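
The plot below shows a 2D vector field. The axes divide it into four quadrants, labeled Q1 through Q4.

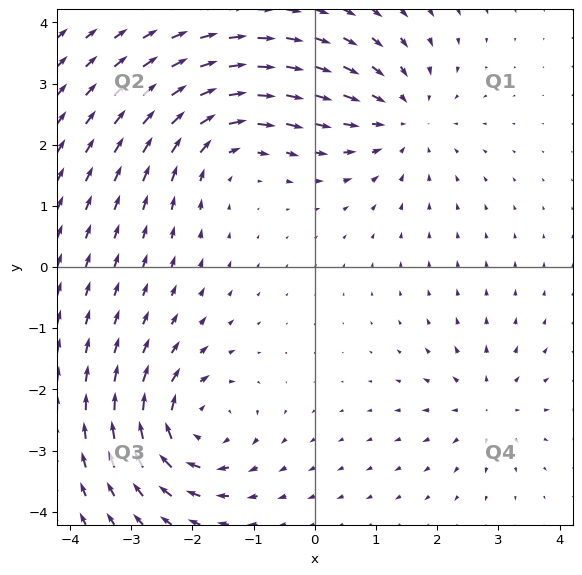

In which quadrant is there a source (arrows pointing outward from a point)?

Q4

The source sits at approximately (2.8, -2.3), which lies in quadrant Q4. The divergence there is about +4, positive as expected for a source.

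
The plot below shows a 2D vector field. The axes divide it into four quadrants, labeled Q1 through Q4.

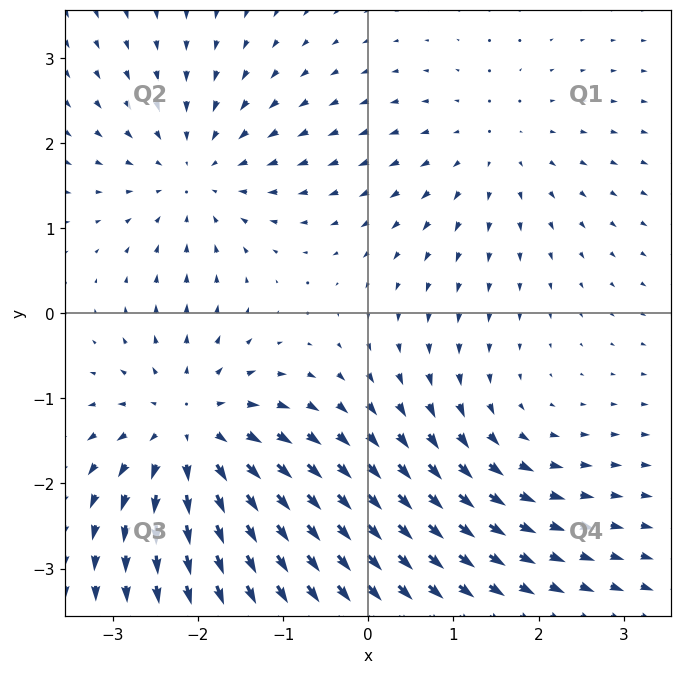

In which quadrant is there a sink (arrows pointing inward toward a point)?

Q2

The sink sits at approximately (-2.0, 1.6), which lies in quadrant Q2. The divergence there is about -3, negative as expected for a sink.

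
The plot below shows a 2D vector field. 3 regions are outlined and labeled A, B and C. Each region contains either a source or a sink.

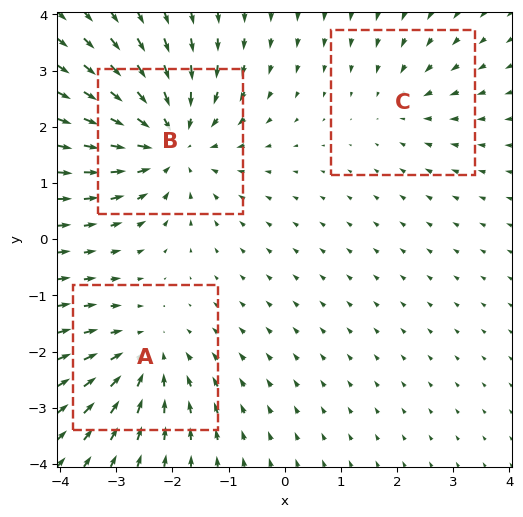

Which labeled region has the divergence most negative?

B

Divergence at each region's feature centre — A: about -3, B: about -4, C: about -2. Region B is most negative.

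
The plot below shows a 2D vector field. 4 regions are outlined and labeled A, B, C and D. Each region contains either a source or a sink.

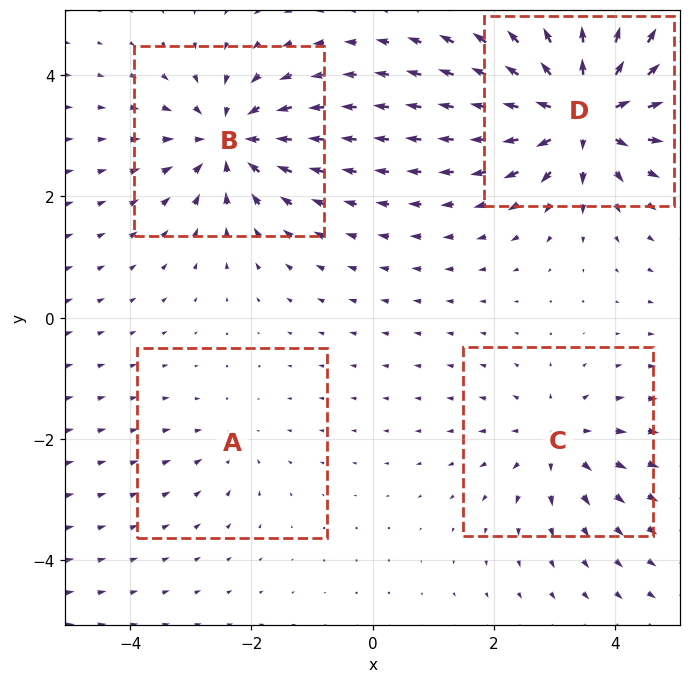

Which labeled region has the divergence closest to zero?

Divergence at each region's feature centre — A: about -2, B: about -6, C: about +4, D: about +8. Region A is closest to zero.

A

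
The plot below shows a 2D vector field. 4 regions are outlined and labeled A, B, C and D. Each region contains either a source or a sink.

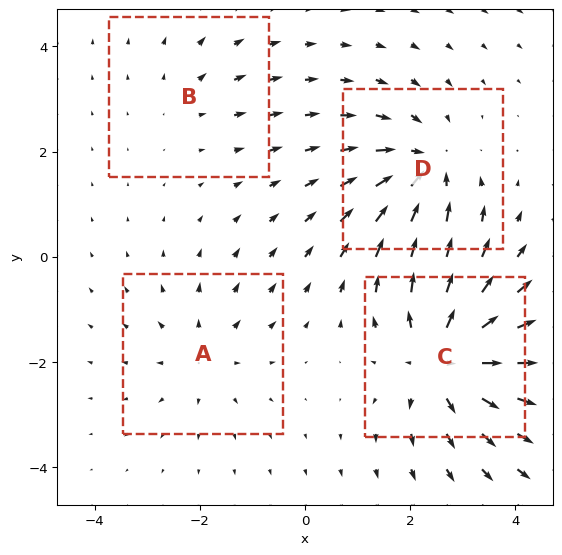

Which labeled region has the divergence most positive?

C

Divergence at each region's feature centre — A: about +3, B: about +2, C: about +7, D: about -5. Region C is most positive.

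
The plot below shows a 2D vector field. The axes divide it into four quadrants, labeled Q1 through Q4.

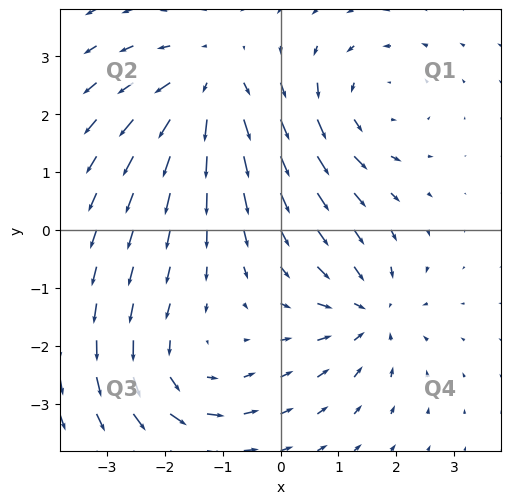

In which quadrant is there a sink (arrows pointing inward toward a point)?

Q4

The sink sits at approximately (1.5, -1.4), which lies in quadrant Q4. The divergence there is about -5, negative as expected for a sink.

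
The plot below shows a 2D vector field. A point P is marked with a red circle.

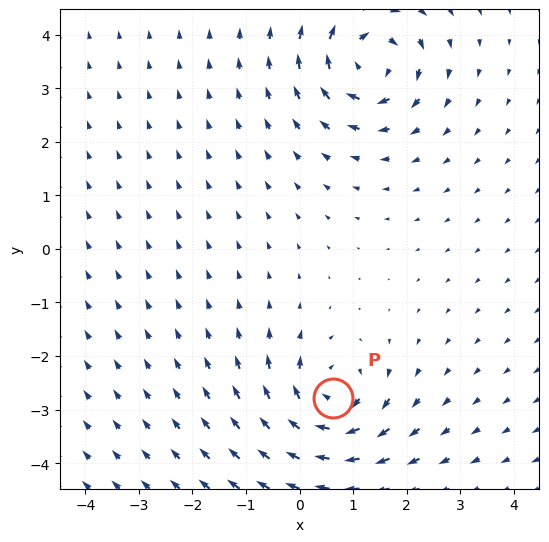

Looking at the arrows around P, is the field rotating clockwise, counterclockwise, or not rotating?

Near P at (0.6, -2.8) the arrows circulate clockwise. The curl (z-component) there is about -6; negative curl means clockwise rotation.

clockwise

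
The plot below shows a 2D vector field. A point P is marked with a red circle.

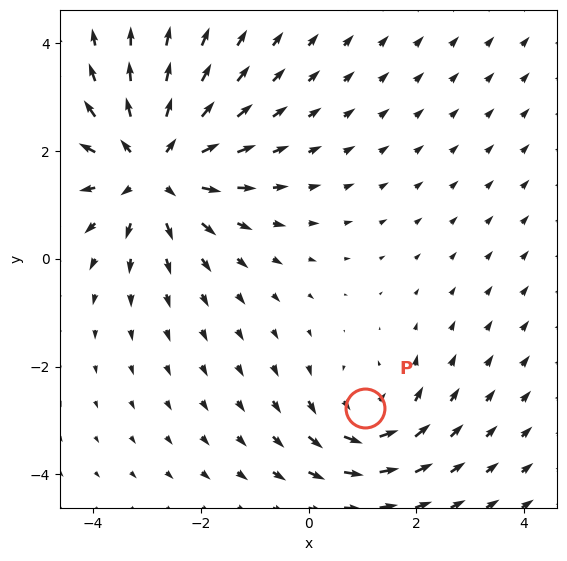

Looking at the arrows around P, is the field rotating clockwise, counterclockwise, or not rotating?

Near P at (1.0, -2.8) the arrows circulate counterclockwise. The curl (z-component) there is about +3; positive curl means counterclockwise rotation.

counterclockwise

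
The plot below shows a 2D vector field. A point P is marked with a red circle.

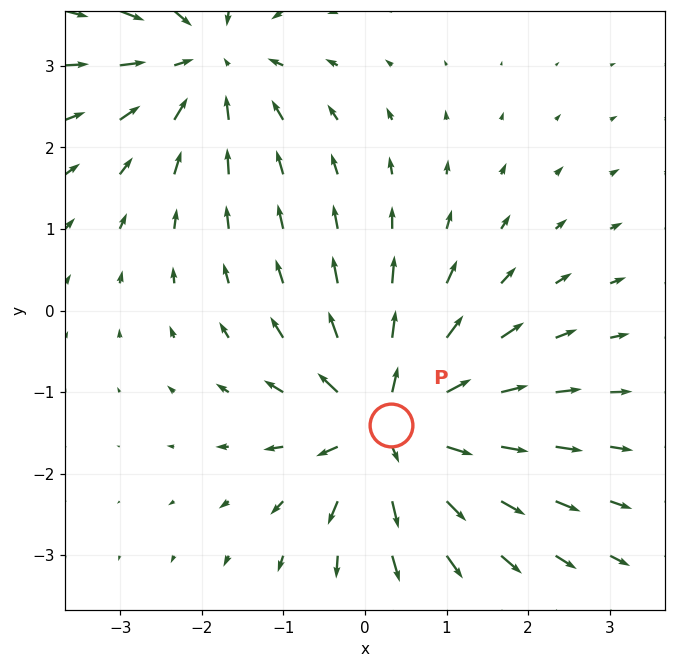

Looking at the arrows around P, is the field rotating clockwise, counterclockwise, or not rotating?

not rotating

Near P at (0.3, -1.4) the arrows show no circulation. The curl there is ≈0.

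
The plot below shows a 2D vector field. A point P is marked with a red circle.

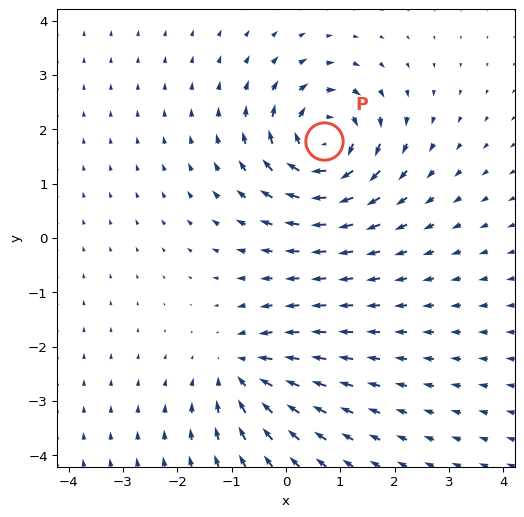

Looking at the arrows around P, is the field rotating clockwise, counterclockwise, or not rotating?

clockwise

Near P at (0.7, 1.8) the arrows circulate clockwise. The curl (z-component) there is about -7; negative curl means clockwise rotation.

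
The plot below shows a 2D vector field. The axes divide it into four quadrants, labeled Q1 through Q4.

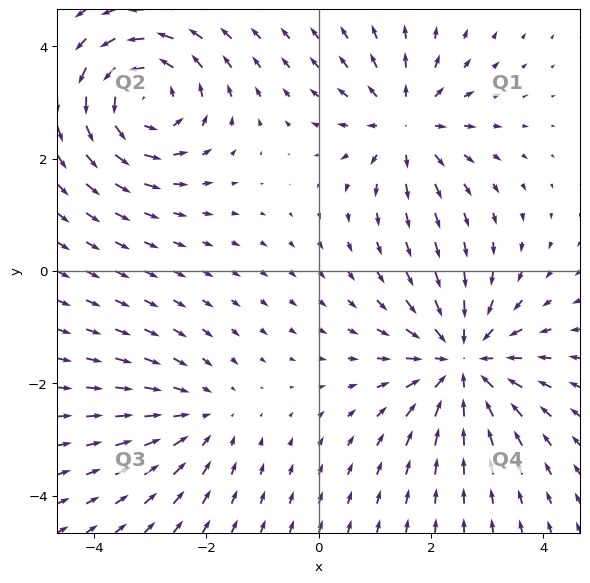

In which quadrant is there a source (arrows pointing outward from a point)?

The source sits at approximately (1.6, 2.6), which lies in quadrant Q1. The divergence there is about +4, positive as expected for a source.

Q1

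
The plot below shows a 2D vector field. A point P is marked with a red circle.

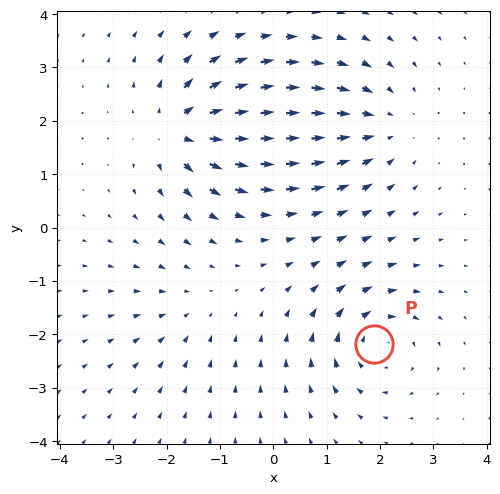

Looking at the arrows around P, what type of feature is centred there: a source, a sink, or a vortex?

vortex

At P (1.9, -2.2) the arrows circulate clockwise. Divergence ≈0, curl about -6 — near-zero divergence with nonzero curl is a vortex.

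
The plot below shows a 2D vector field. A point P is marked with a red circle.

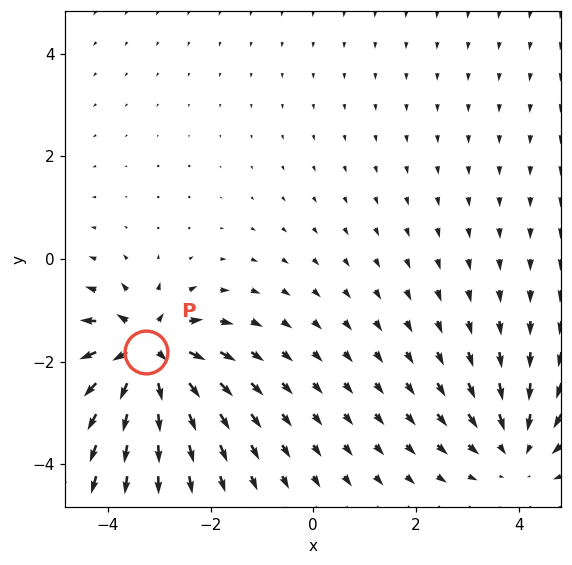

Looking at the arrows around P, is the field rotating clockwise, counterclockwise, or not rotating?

not rotating

Near P at (-3.3, -1.8) the arrows show no circulation. The curl there is ≈0.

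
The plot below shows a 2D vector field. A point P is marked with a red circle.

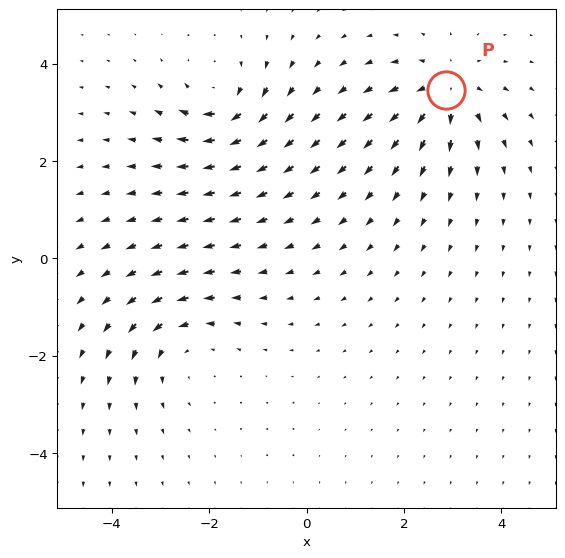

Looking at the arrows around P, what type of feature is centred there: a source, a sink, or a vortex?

source

At P (2.9, 3.5) the arrows spread outward. Divergence about +4, curl ≈0 — positive divergence with near-zero curl is a source.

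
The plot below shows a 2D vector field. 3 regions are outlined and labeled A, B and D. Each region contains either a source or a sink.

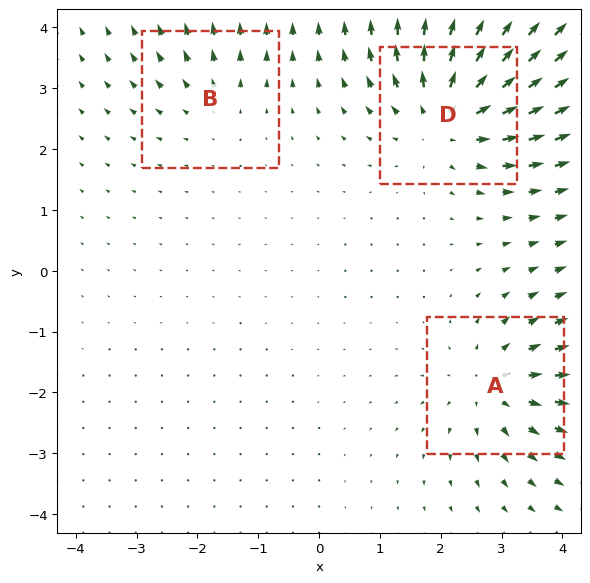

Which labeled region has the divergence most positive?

Divergence at each region's feature centre — A: about +4, B: about +2, D: about +5. Region D is most positive.

D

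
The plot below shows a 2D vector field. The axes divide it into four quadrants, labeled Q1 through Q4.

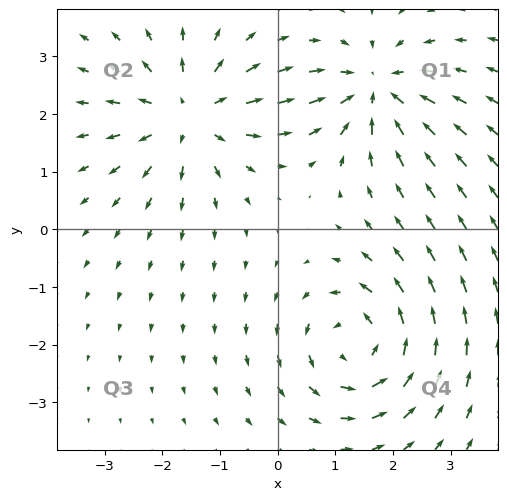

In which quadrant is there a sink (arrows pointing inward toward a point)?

The sink sits at approximately (1.7, 2.4), which lies in quadrant Q1. The divergence there is about -4, negative as expected for a sink.

Q1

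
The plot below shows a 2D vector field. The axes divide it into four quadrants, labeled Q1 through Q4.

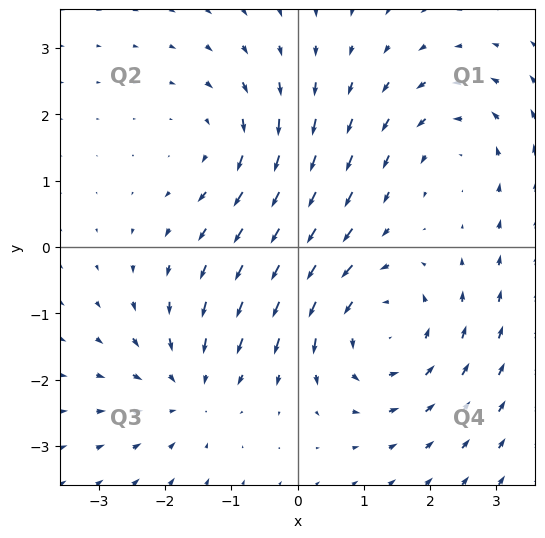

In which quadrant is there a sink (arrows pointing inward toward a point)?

The sink sits at approximately (-1.6, -2.2), which lies in quadrant Q3. The divergence there is about -3, negative as expected for a sink.

Q3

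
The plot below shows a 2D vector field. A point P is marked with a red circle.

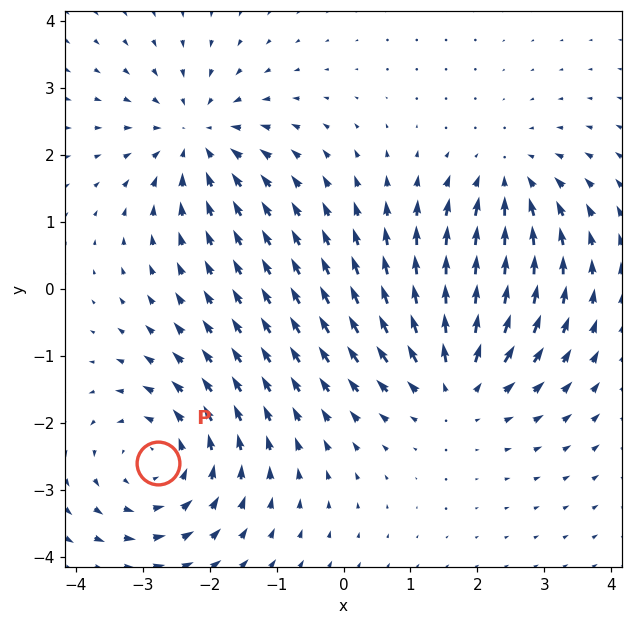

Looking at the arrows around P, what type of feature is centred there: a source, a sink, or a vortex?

vortex

At P (-2.8, -2.6) the arrows circulate counterclockwise. Divergence ≈0, curl about +4 — near-zero divergence with nonzero curl is a vortex.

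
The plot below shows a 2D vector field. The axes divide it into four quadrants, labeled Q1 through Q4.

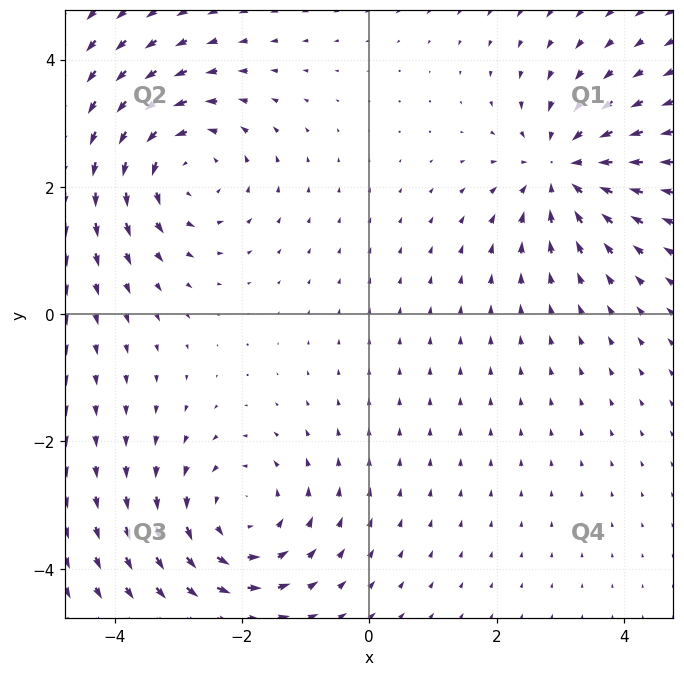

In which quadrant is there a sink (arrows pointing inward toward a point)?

The sink sits at approximately (3.0, 2.3), which lies in quadrant Q1. The divergence there is about -4, negative as expected for a sink.

Q1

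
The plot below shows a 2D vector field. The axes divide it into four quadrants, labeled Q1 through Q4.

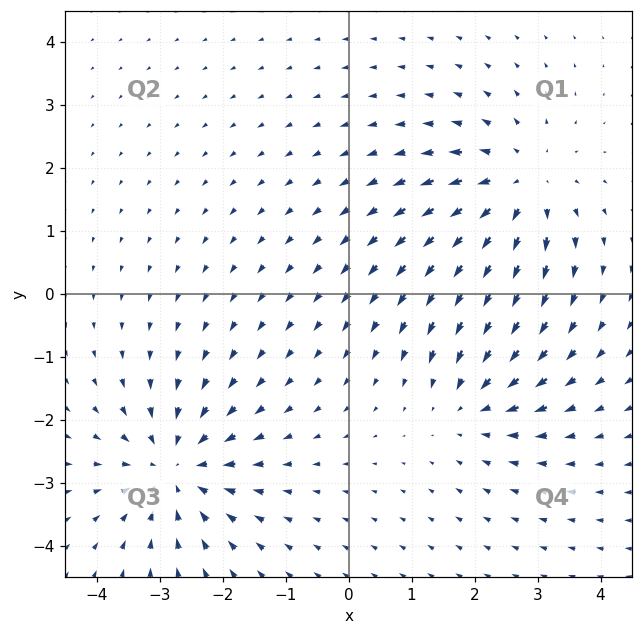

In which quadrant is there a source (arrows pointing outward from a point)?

The source sits at approximately (2.7, 1.7), which lies in quadrant Q1. The divergence there is about +4, positive as expected for a source.

Q1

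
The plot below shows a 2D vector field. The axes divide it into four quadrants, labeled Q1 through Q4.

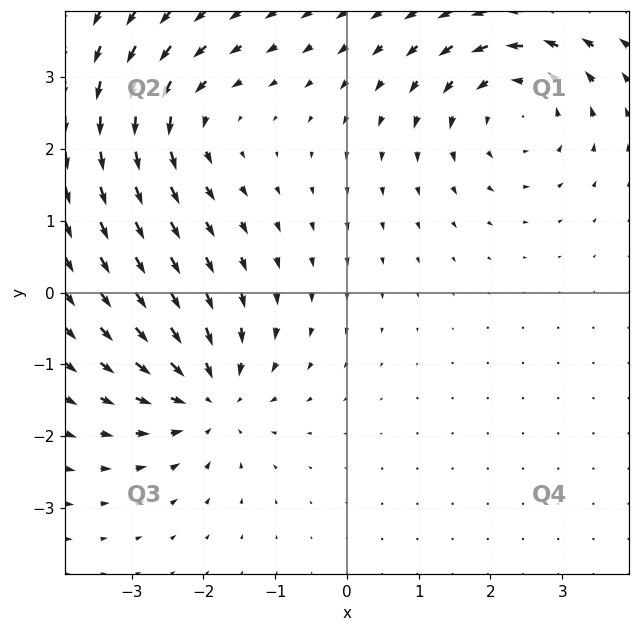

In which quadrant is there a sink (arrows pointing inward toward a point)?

Q3

The sink sits at approximately (-1.9, -1.5), which lies in quadrant Q3. The divergence there is about -5, negative as expected for a sink.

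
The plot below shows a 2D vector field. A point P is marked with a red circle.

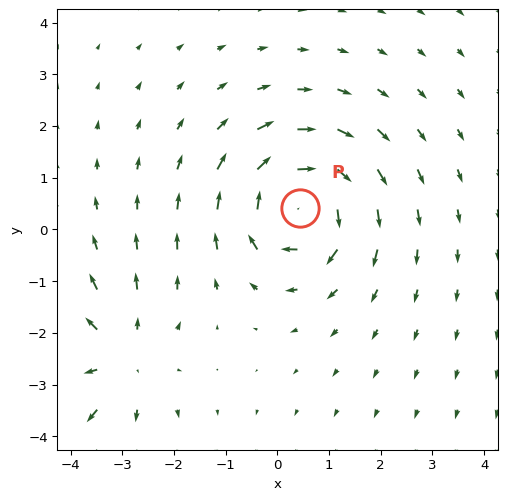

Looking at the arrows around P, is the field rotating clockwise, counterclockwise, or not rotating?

Near P at (0.4, 0.4) the arrows circulate clockwise. The curl (z-component) there is about -5; negative curl means clockwise rotation.

clockwise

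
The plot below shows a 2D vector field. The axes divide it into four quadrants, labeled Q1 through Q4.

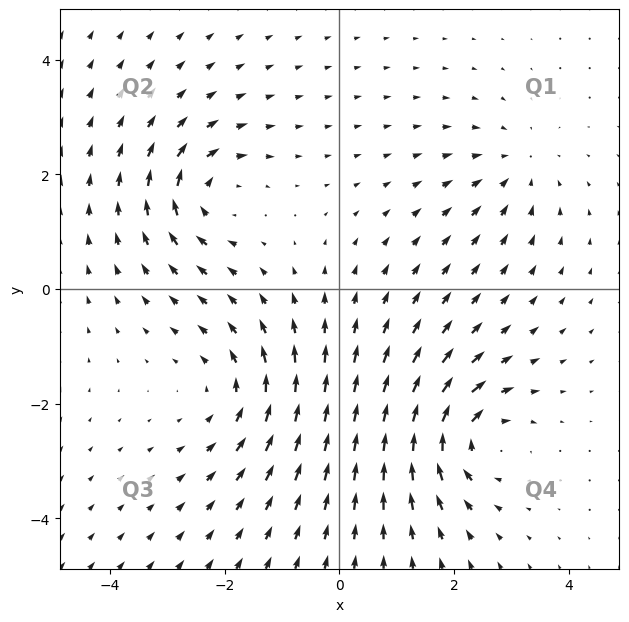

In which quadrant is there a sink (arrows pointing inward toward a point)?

The sink sits at approximately (3.1, 2.1), which lies in quadrant Q1. The divergence there is about -3, negative as expected for a sink.

Q1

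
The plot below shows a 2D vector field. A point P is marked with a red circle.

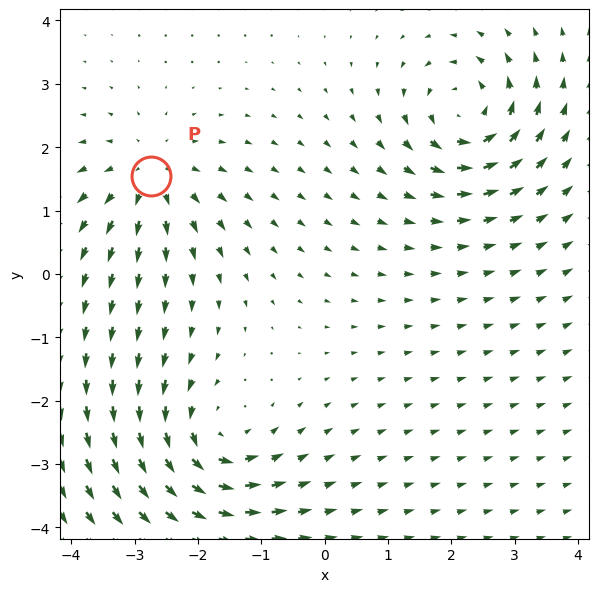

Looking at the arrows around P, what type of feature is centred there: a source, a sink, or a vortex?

source

At P (-2.7, 1.5) the arrows spread outward. Divergence about +4, curl ≈0 — positive divergence with near-zero curl is a source.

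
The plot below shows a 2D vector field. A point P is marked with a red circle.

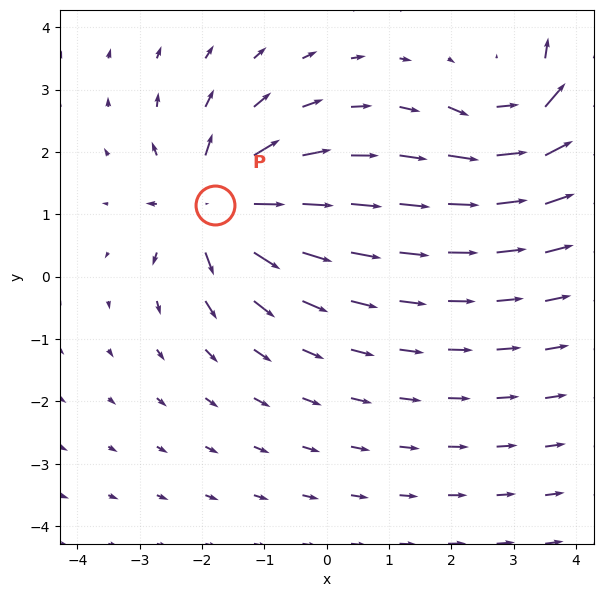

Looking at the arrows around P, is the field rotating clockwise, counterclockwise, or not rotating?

not rotating

Near P at (-1.8, 1.1) the arrows show no circulation. The curl there is ≈0.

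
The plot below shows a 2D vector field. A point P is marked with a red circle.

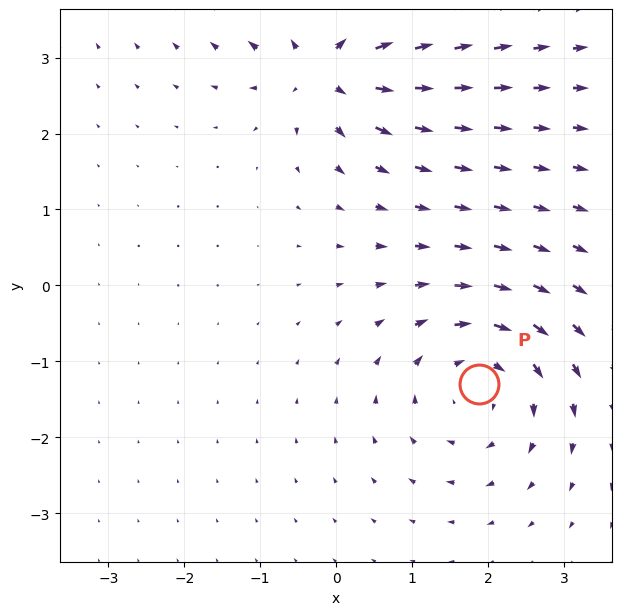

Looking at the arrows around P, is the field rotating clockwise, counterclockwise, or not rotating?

Near P at (1.9, -1.3) the arrows circulate clockwise. The curl (z-component) there is about -4; negative curl means clockwise rotation.

clockwise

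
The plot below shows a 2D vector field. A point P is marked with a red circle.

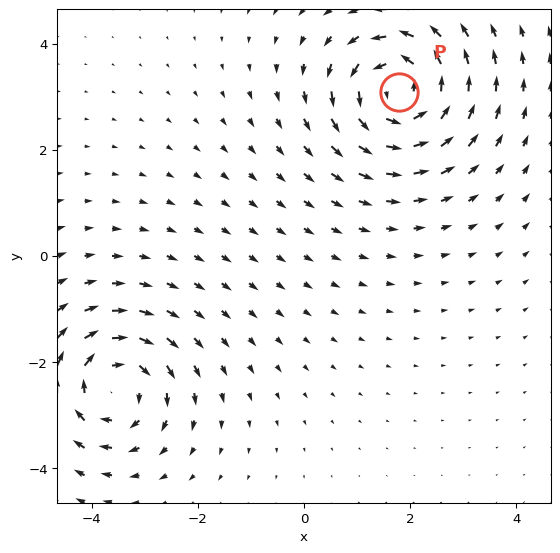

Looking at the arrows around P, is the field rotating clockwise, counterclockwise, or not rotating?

counterclockwise

Near P at (1.8, 3.1) the arrows circulate counterclockwise. The curl (z-component) there is about +6; positive curl means counterclockwise rotation.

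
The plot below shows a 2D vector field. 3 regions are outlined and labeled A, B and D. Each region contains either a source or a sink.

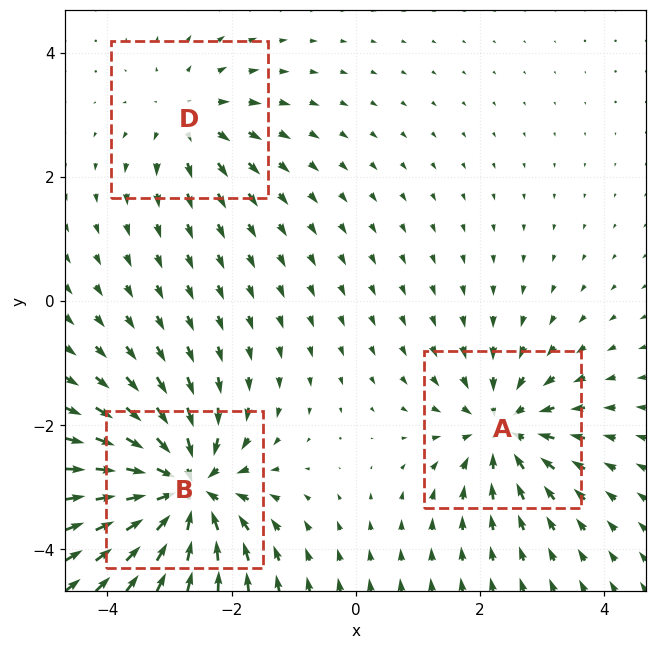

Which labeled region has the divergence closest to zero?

Divergence at each region's feature centre — A: about -4, B: about -6, D: about +3. Region D is closest to zero.

D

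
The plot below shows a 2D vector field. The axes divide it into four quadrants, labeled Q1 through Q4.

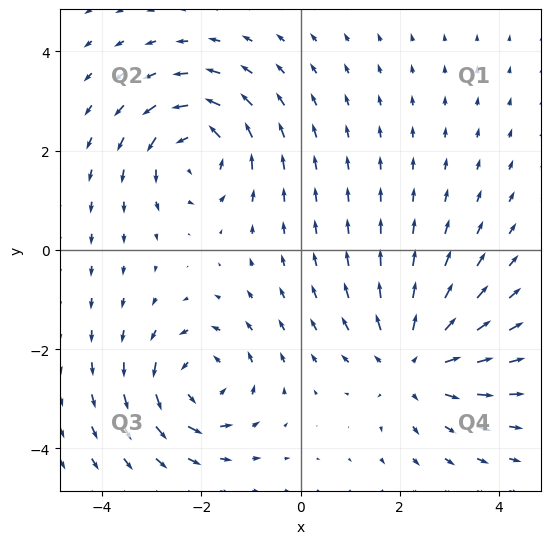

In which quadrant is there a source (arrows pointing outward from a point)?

The source sits at approximately (2.3, -2.3), which lies in quadrant Q4. The divergence there is about +4, positive as expected for a source.

Q4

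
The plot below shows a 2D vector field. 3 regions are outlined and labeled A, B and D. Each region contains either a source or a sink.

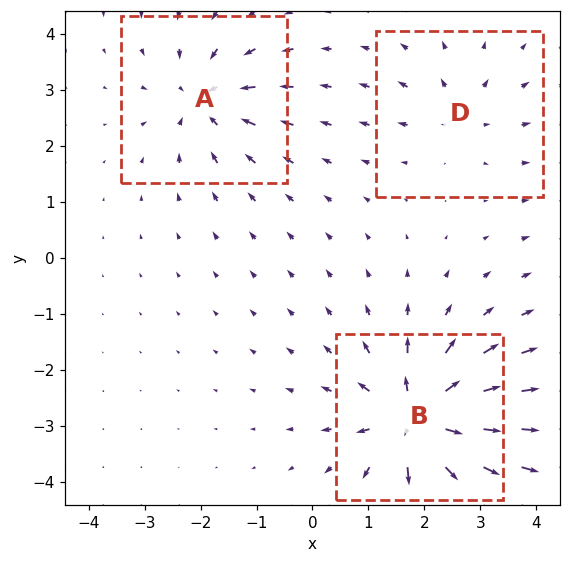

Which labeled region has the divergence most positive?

Divergence at each region's feature centre — A: about -4, B: about +6, D: about +3. Region B is most positive.

B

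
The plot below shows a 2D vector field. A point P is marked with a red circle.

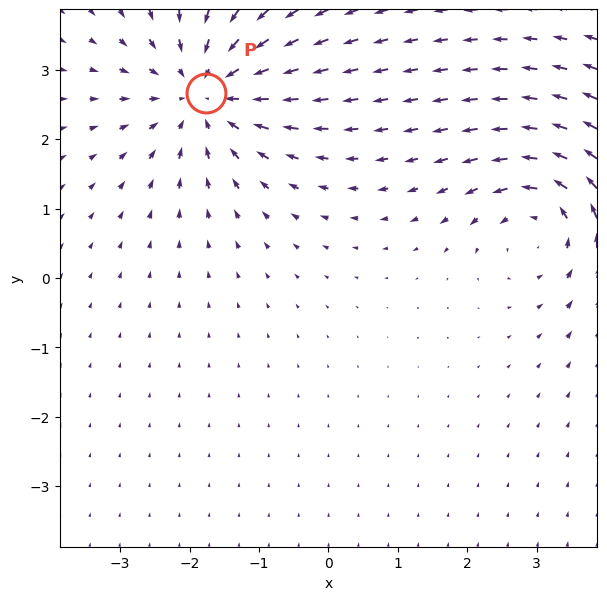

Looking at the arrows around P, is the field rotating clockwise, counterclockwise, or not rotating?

Near P at (-1.8, 2.7) the arrows show no circulation. The curl there is ≈0.

not rotating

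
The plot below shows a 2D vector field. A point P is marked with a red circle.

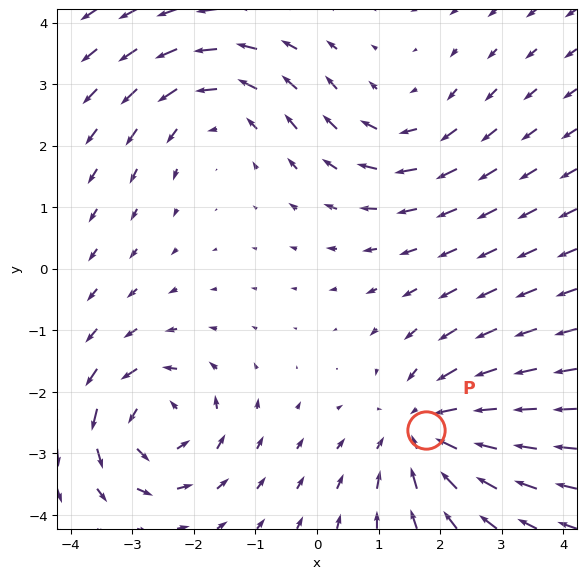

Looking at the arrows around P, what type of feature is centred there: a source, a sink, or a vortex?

At P (1.8, -2.6) the arrows converge inward. Divergence about -3, curl ≈0 — negative divergence with near-zero curl is a sink.

sink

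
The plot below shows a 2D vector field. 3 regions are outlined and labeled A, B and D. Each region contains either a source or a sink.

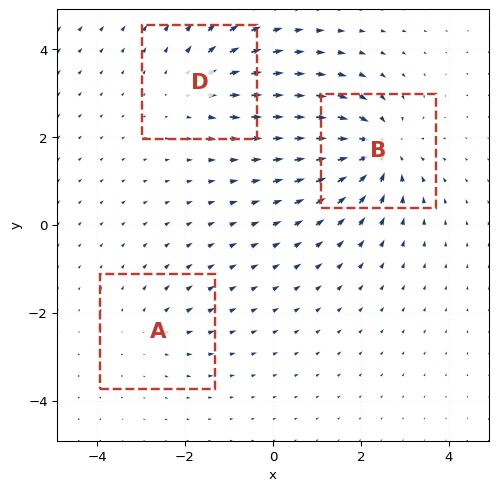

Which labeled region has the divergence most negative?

B

Divergence at each region's feature centre — A: about +2, B: about -5, D: about +3. Region B is most negative.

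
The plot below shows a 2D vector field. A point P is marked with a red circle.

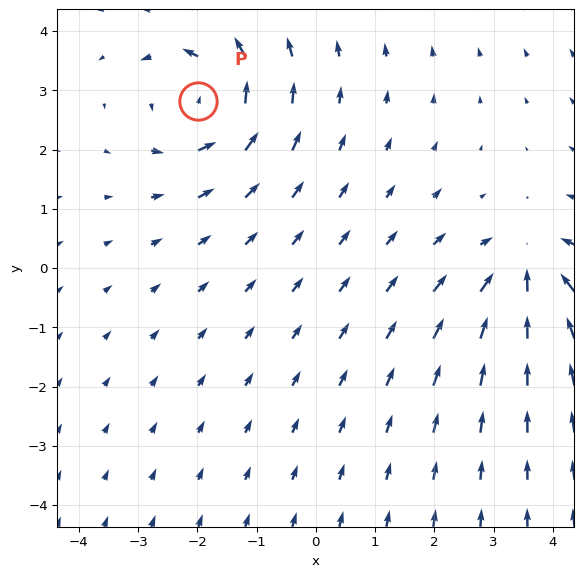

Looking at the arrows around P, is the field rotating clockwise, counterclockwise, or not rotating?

counterclockwise

Near P at (-2.0, 2.8) the arrows circulate counterclockwise. The curl (z-component) there is about +3; positive curl means counterclockwise rotation.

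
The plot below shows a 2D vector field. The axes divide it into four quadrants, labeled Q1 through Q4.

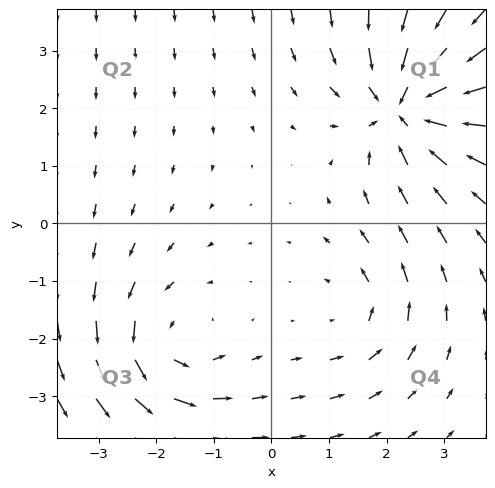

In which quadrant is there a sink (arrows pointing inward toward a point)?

The sink sits at approximately (2.3, 2.0), which lies in quadrant Q1. The divergence there is about -6, negative as expected for a sink.

Q1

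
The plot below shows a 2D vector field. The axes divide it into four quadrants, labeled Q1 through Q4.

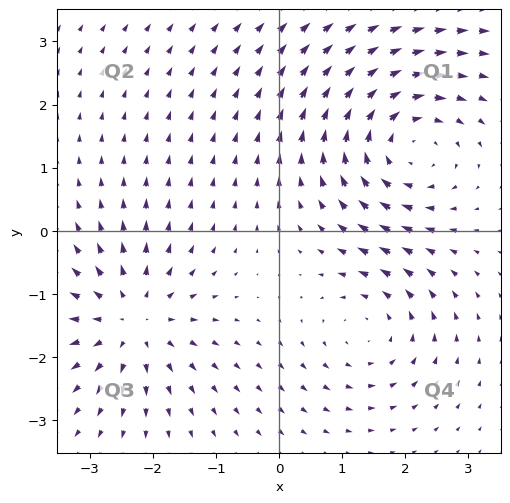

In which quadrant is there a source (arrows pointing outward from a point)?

Q3

The source sits at approximately (-2.3, -1.4), which lies in quadrant Q3. The divergence there is about +3, positive as expected for a source.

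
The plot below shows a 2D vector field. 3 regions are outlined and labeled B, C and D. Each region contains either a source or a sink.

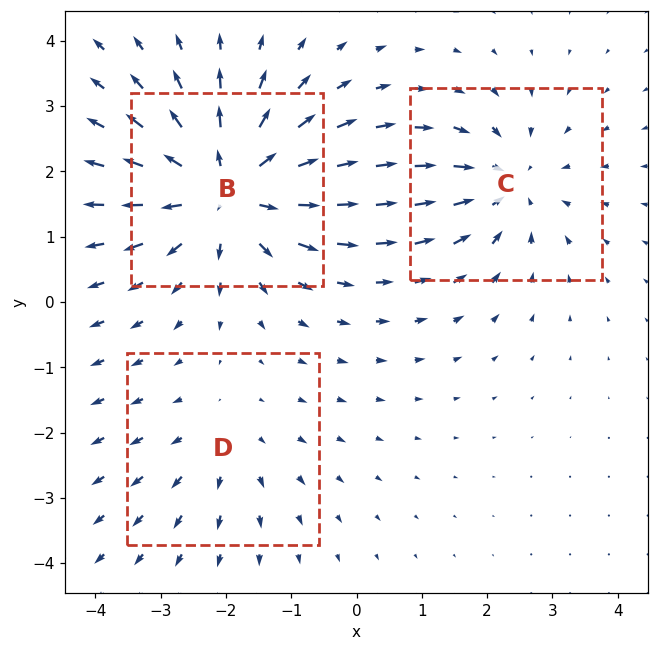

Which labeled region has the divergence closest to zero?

D

Divergence at each region's feature centre — B: about +5, C: about -3, D: about +2. Region D is closest to zero.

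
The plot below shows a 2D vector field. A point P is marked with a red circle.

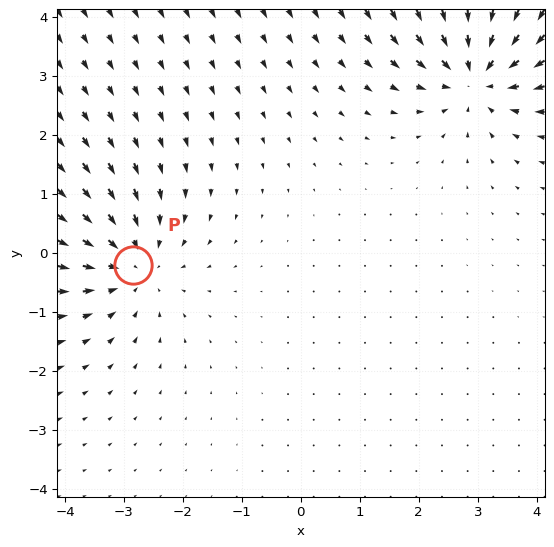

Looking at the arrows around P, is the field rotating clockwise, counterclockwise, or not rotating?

not rotating

Near P at (-2.9, -0.2) the arrows show no circulation. The curl there is ≈0.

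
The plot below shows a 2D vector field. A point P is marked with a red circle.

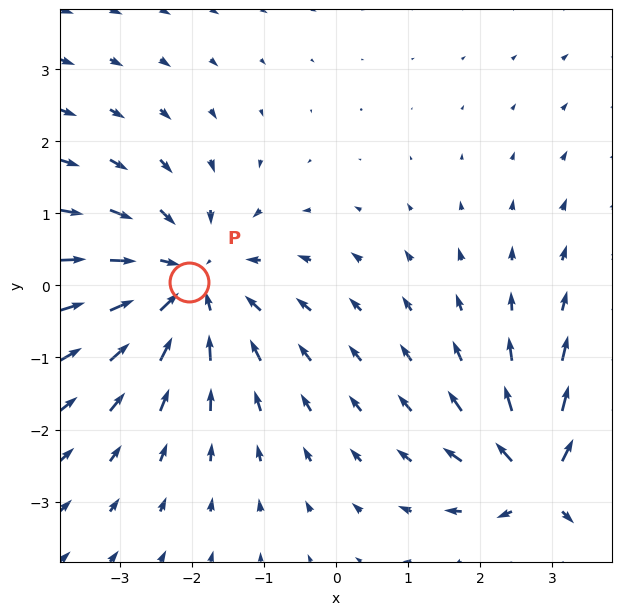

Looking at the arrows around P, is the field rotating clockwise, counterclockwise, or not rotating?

Near P at (-2.0, 0.0) the arrows show no circulation. The curl there is ≈0.

not rotating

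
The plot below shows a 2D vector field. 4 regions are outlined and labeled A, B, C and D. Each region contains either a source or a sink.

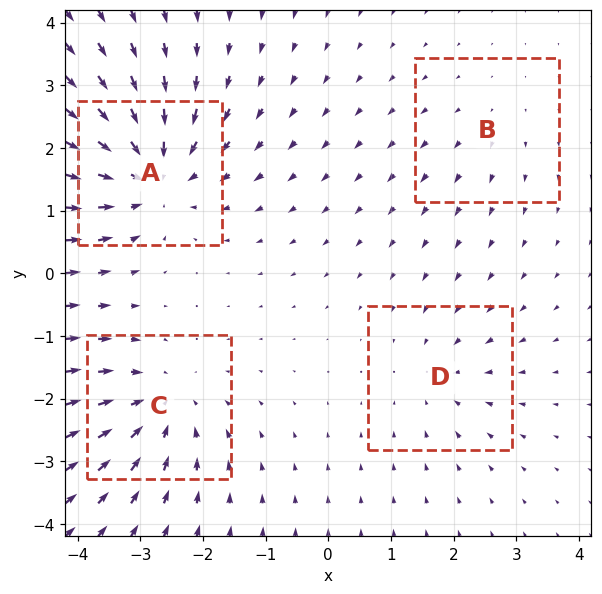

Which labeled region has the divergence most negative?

Divergence at each region's feature centre — A: about -7, B: about +2, C: about -5, D: about -3. Region A is most negative.

A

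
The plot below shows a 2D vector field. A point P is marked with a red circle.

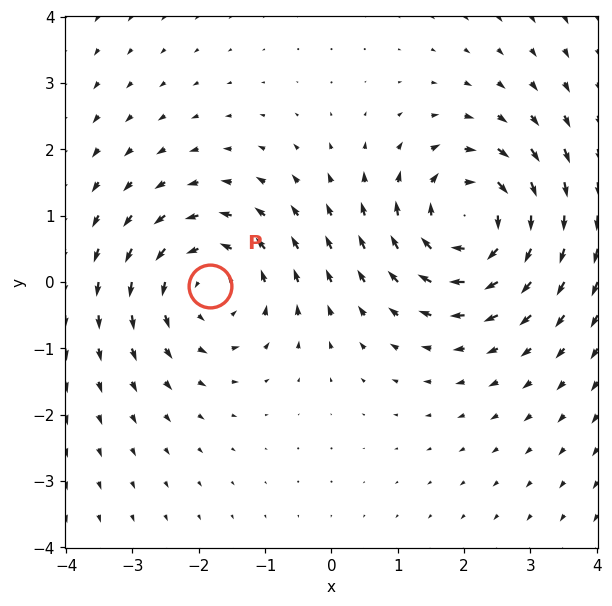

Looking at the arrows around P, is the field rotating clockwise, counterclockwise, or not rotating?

counterclockwise

Near P at (-1.8, -0.1) the arrows circulate counterclockwise. The curl (z-component) there is about +3; positive curl means counterclockwise rotation.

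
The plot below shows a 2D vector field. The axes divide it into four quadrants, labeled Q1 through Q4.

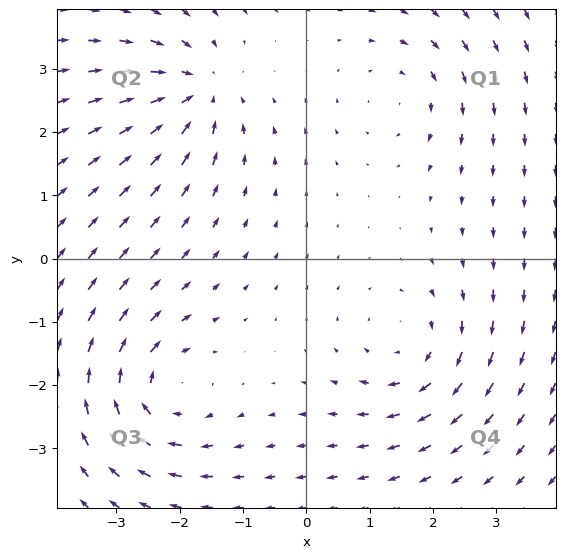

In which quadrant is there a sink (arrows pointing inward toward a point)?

The sink sits at approximately (-1.7, 2.6), which lies in quadrant Q2. The divergence there is about -5, negative as expected for a sink.

Q2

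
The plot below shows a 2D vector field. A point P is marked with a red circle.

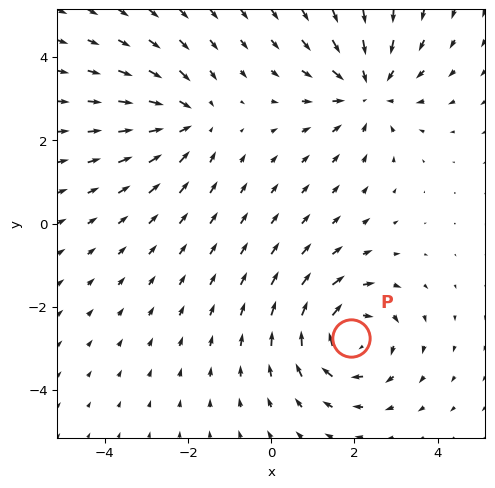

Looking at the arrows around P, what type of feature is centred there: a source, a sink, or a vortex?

At P (1.9, -2.7) the arrows circulate clockwise. Divergence ≈0, curl about -4 — near-zero divergence with nonzero curl is a vortex.

vortex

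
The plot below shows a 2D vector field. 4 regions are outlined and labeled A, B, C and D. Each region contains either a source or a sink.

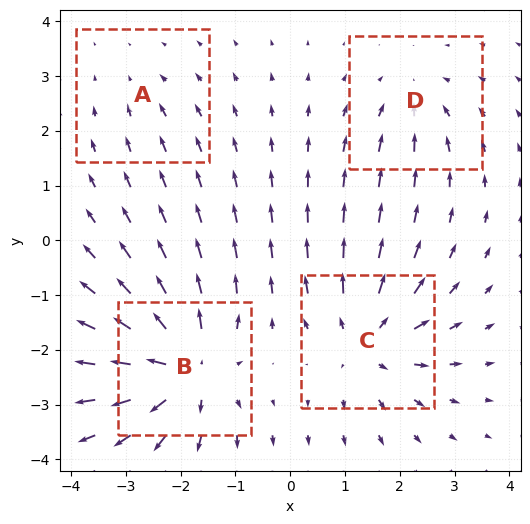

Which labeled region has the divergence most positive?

Divergence at each region's feature centre — A: about -2, B: about +8, C: about +6, D: about -4. Region B is most positive.

B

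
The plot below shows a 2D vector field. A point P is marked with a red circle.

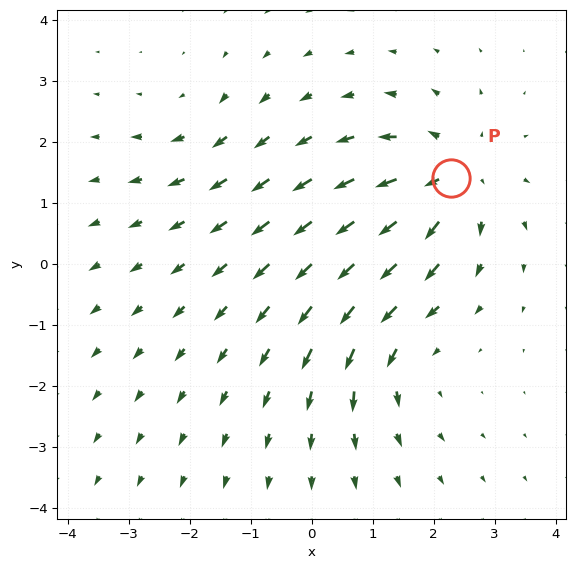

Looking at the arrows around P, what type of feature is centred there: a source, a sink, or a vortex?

source

At P (2.3, 1.4) the arrows spread outward. Divergence about +5, curl ≈0 — positive divergence with near-zero curl is a source.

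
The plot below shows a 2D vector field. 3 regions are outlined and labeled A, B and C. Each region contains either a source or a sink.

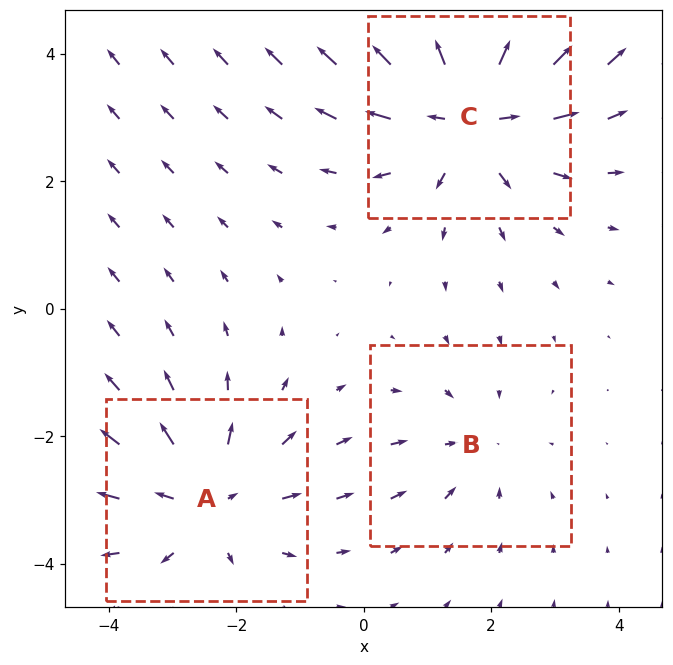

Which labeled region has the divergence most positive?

C

Divergence at each region's feature centre — A: about +3, B: about -2, C: about +4. Region C is most positive.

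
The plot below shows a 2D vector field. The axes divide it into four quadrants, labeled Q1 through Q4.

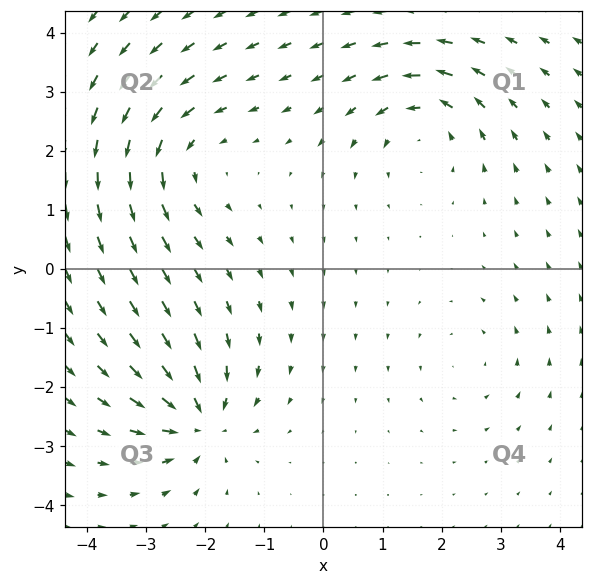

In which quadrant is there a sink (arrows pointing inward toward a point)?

The sink sits at approximately (-2.1, -2.6), which lies in quadrant Q3. The divergence there is about -6, negative as expected for a sink.

Q3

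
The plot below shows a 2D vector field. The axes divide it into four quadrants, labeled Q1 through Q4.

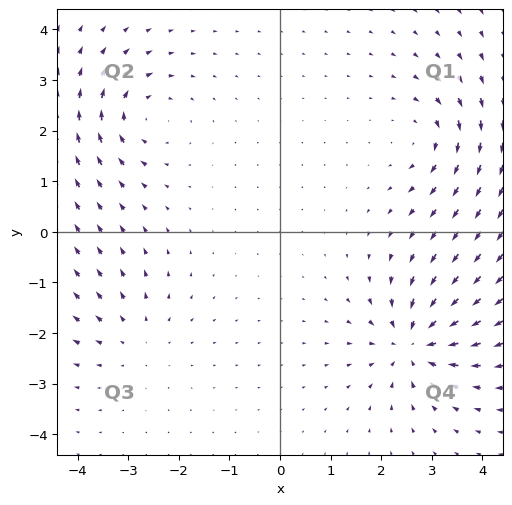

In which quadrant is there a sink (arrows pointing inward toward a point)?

Q4

The sink sits at approximately (2.6, -2.2), which lies in quadrant Q4. The divergence there is about -7, negative as expected for a sink.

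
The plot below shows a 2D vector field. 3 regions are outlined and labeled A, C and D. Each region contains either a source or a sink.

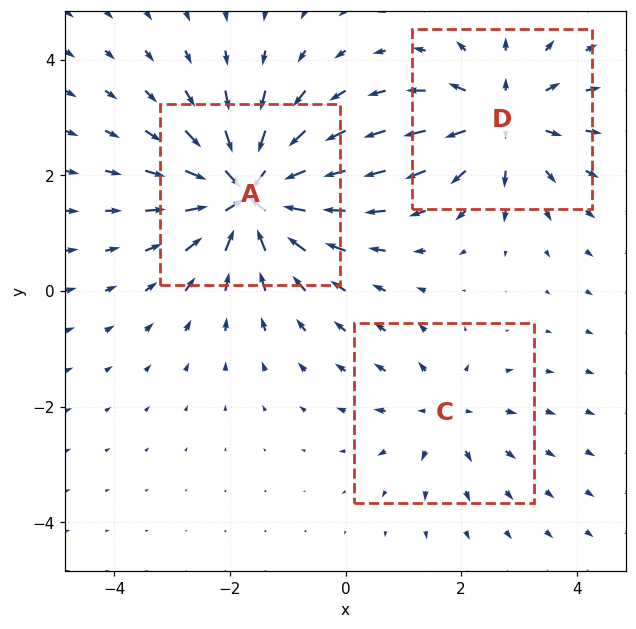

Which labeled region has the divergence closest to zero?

Divergence at each region's feature centre — A: about -6, C: about +2, D: about +4. Region C is closest to zero.

C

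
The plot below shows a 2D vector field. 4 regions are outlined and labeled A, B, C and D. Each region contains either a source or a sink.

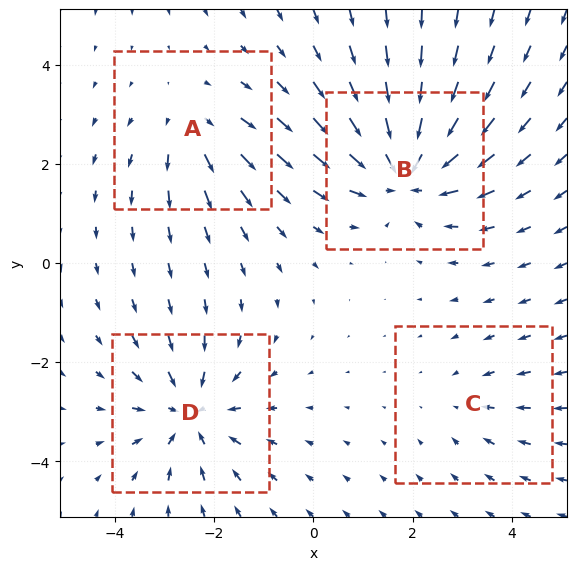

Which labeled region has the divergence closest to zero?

Divergence at each region's feature centre — A: about +3, B: about -6, C: about -2, D: about -5. Region C is closest to zero.

C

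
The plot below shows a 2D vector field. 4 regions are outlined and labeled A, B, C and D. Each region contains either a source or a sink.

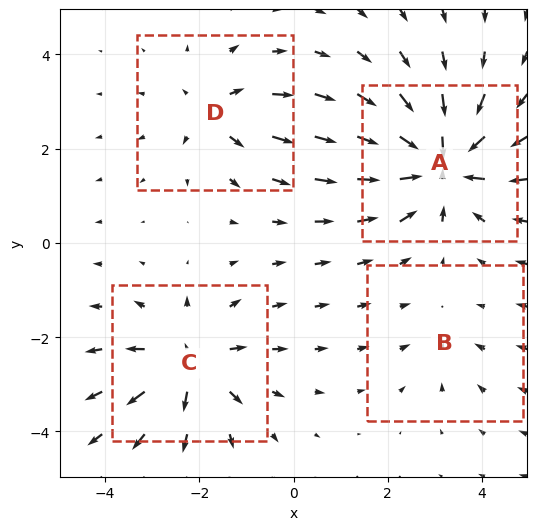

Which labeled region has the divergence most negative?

Divergence at each region's feature centre — A: about -8, B: about -2, C: about +5, D: about +4. Region A is most negative.

A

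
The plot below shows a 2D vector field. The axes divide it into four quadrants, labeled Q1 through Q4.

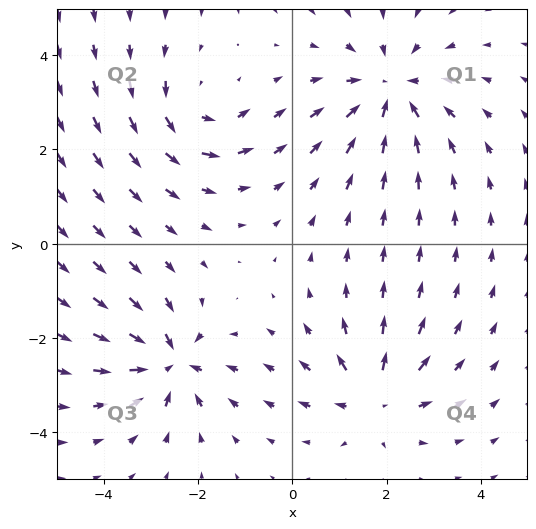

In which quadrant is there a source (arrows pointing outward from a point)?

The source sits at approximately (1.7, -3.3), which lies in quadrant Q4. The divergence there is about +4, positive as expected for a source.

Q4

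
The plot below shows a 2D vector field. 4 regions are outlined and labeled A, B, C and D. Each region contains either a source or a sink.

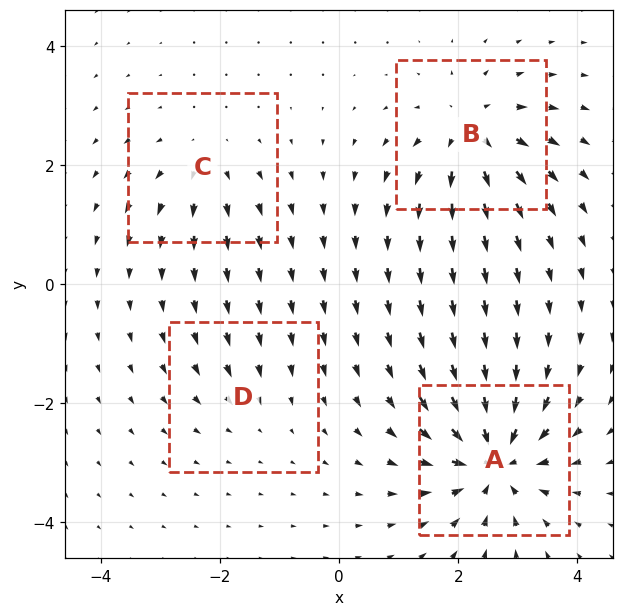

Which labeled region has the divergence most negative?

A

Divergence at each region's feature centre — A: about -9, B: about +7, C: about +4, D: about -3. Region A is most negative.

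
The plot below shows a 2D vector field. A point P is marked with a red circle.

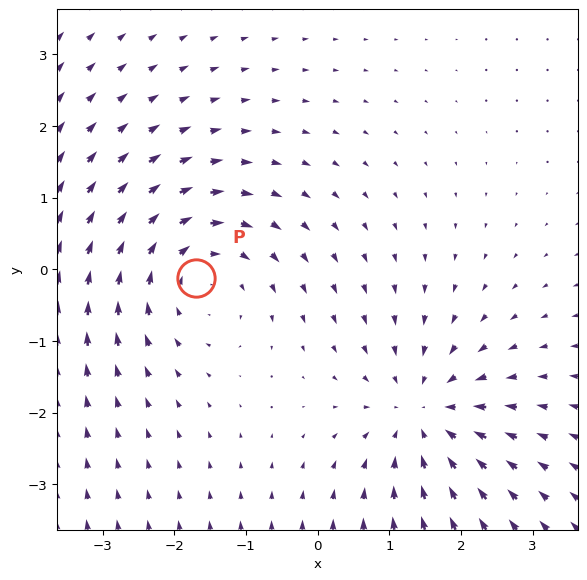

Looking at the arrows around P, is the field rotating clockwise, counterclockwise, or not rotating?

Near P at (-1.7, -0.1) the arrows circulate clockwise. The curl (z-component) there is about -3; negative curl means clockwise rotation.

clockwise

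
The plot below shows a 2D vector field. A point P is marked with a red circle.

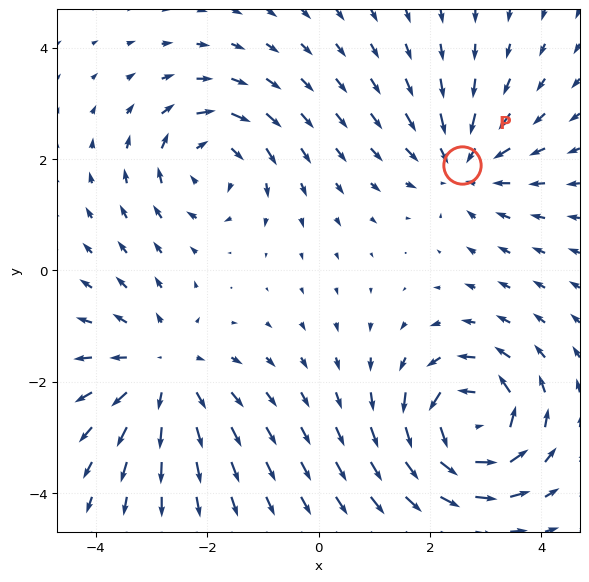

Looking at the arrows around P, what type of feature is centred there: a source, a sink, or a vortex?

sink

At P (2.6, 1.9) the arrows converge inward. Divergence about -4, curl ≈0 — negative divergence with near-zero curl is a sink.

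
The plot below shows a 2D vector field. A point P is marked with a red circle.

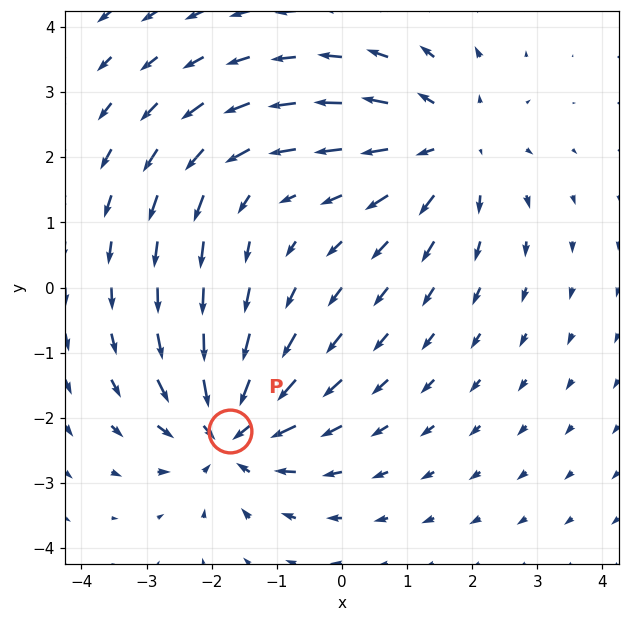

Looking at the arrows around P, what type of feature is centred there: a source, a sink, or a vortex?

At P (-1.7, -2.2) the arrows converge inward. Divergence about -6, curl ≈0 — negative divergence with near-zero curl is a sink.

sink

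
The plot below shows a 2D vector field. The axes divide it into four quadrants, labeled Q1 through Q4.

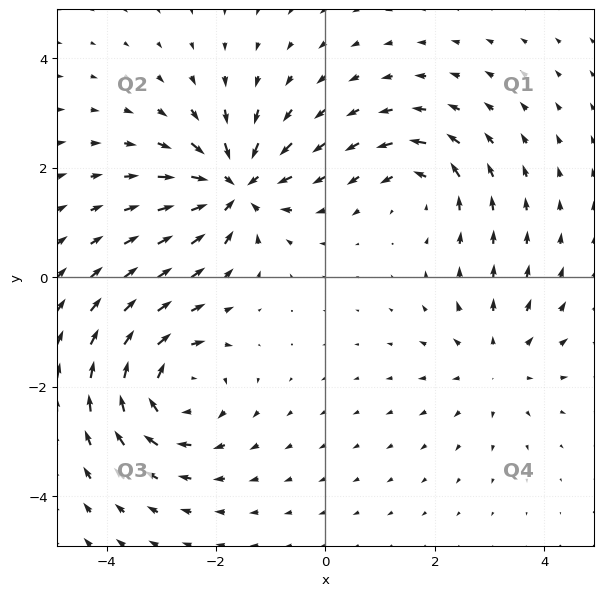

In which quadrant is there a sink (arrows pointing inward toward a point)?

The sink sits at approximately (-1.6, 1.7), which lies in quadrant Q2. The divergence there is about -6, negative as expected for a sink.

Q2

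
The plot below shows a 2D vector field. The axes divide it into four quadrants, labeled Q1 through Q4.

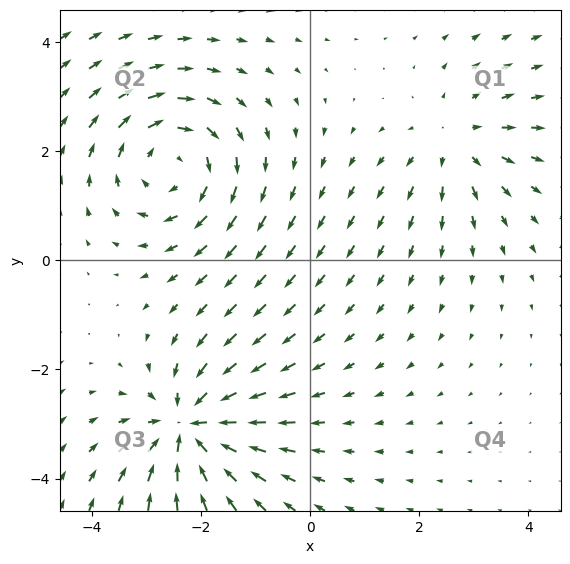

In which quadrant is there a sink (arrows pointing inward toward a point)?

Q3

The sink sits at approximately (-2.2, -3.1), which lies in quadrant Q3. The divergence there is about -6, negative as expected for a sink.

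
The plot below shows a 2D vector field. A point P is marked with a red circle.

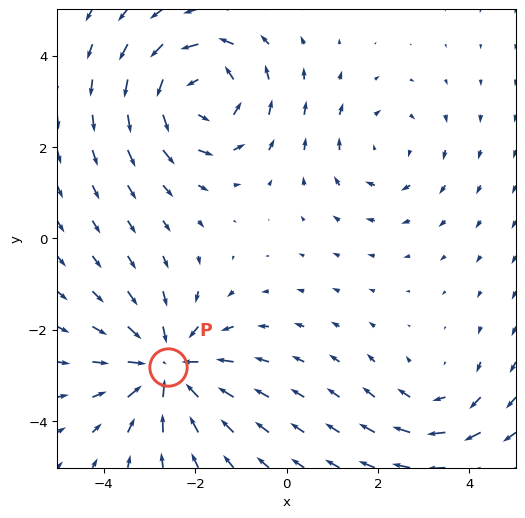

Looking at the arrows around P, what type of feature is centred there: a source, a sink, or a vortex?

sink

At P (-2.6, -2.8) the arrows converge inward. Divergence about -4, curl ≈0 — negative divergence with near-zero curl is a sink.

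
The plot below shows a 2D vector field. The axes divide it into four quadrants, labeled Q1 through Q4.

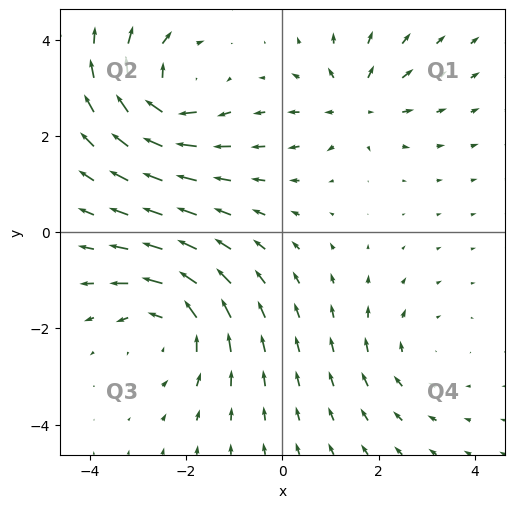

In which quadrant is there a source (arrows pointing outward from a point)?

Q1

The source sits at approximately (1.5, 2.7), which lies in quadrant Q1. The divergence there is about +4, positive as expected for a source.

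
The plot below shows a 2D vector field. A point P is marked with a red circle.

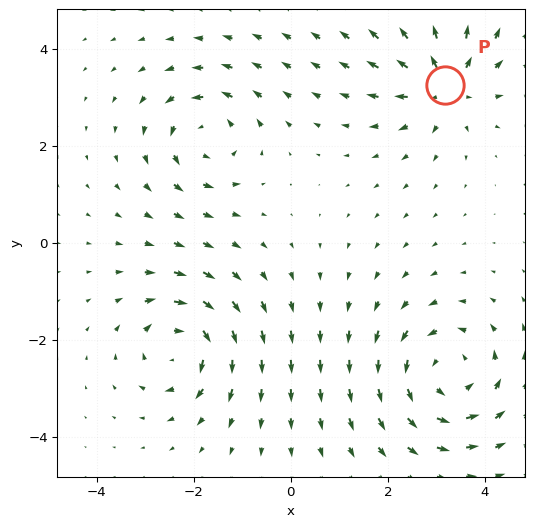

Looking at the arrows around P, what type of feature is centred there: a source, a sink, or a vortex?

At P (3.2, 3.2) the arrows spread outward. Divergence about +5, curl ≈0 — positive divergence with near-zero curl is a source.

source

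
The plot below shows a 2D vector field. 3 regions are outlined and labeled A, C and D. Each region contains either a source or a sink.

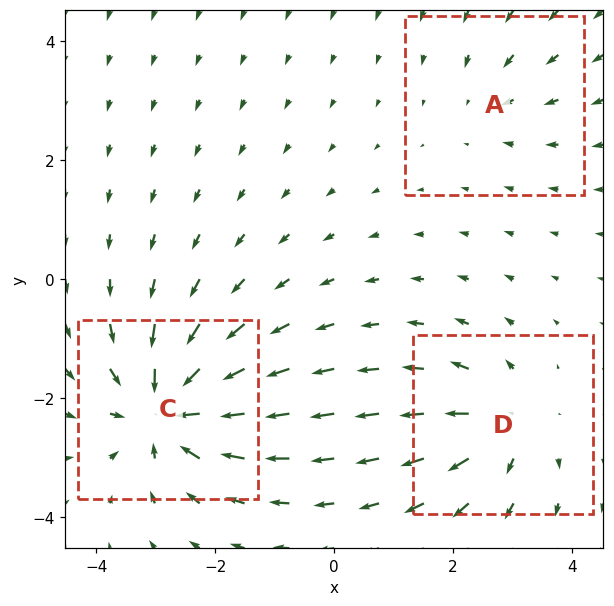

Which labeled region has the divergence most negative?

Divergence at each region's feature centre — A: about -2, C: about -6, D: about +4. Region C is most negative.

C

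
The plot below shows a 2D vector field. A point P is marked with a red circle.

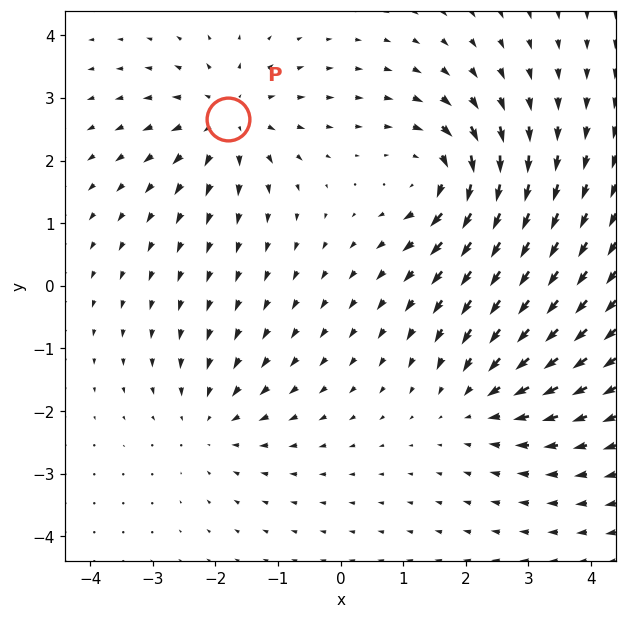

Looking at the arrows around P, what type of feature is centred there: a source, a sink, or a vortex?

At P (-1.8, 2.7) the arrows spread outward. Divergence about +4, curl ≈0 — positive divergence with near-zero curl is a source.

source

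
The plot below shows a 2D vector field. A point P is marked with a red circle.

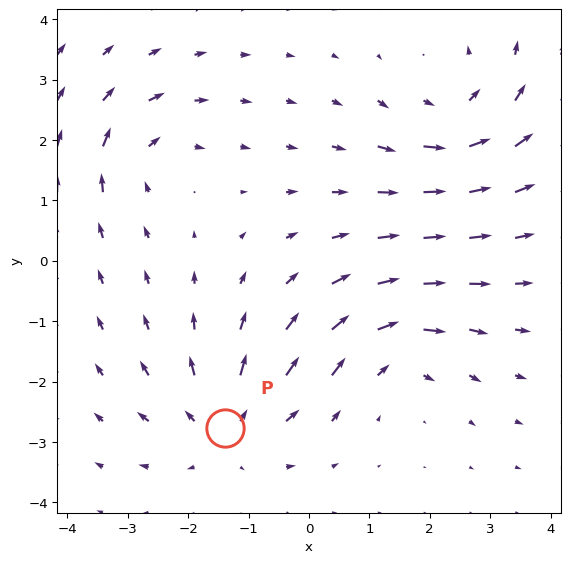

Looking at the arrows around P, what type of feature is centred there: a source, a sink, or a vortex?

At P (-1.4, -2.8) the arrows spread outward. Divergence about +4, curl ≈0 — positive divergence with near-zero curl is a source.

source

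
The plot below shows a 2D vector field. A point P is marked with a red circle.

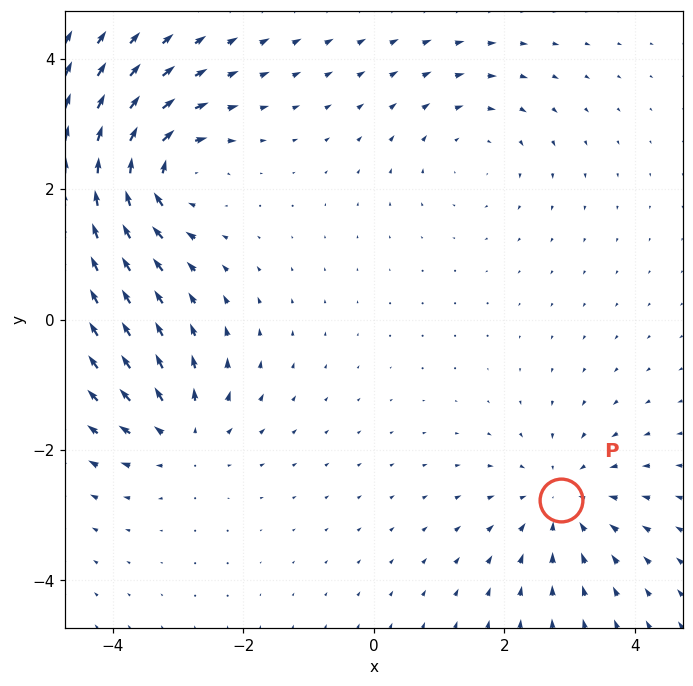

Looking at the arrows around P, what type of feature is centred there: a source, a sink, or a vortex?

At P (2.9, -2.8) the arrows converge inward. Divergence about -4, curl ≈0 — negative divergence with near-zero curl is a sink.

sink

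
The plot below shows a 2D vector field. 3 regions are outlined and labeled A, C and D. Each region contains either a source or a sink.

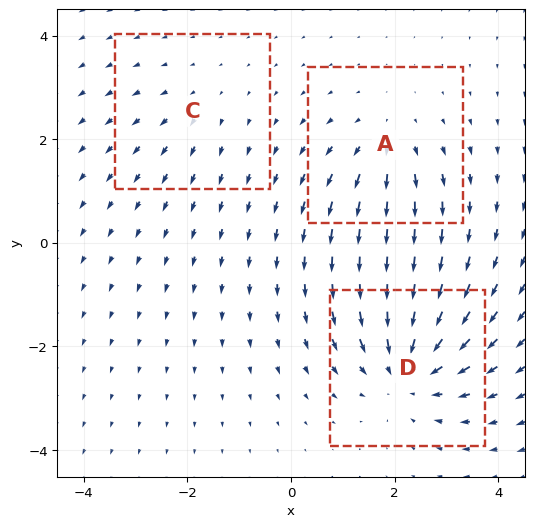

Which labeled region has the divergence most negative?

Divergence at each region's feature centre — A: about +3, C: about +2, D: about -5. Region D is most negative.

D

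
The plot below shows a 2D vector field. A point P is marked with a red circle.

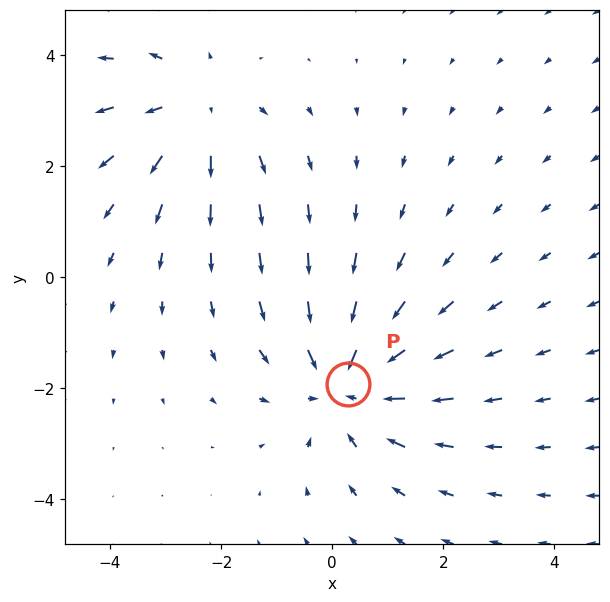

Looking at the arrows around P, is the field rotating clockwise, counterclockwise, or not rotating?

Near P at (0.3, -1.9) the arrows show no circulation. The curl there is ≈0.

not rotating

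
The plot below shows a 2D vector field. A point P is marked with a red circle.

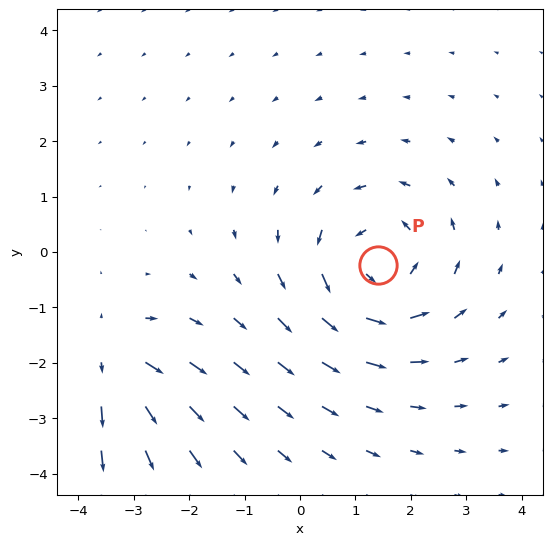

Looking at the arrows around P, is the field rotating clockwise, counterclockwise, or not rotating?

Near P at (1.4, -0.2) the arrows circulate counterclockwise. The curl (z-component) there is about +5; positive curl means counterclockwise rotation.

counterclockwise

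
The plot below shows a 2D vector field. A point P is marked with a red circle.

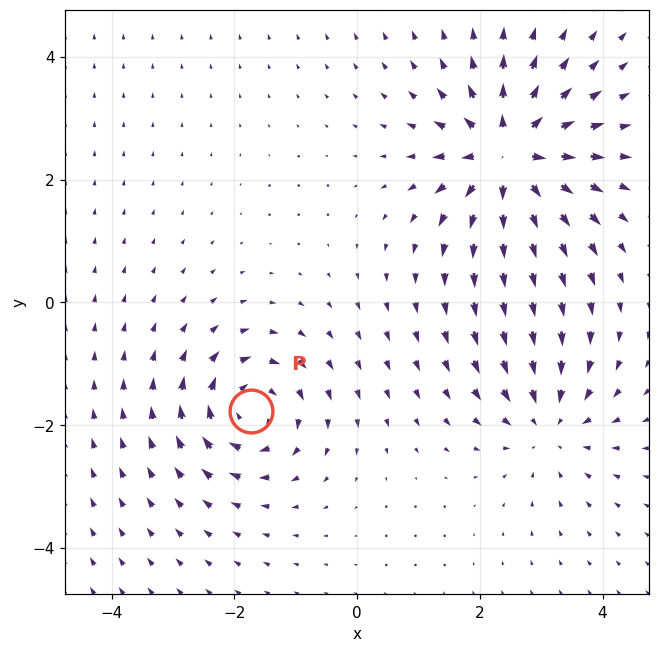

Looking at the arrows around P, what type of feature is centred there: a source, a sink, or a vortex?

vortex

At P (-1.7, -1.8) the arrows circulate clockwise. Divergence ≈0, curl about -4 — near-zero divergence with nonzero curl is a vortex.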